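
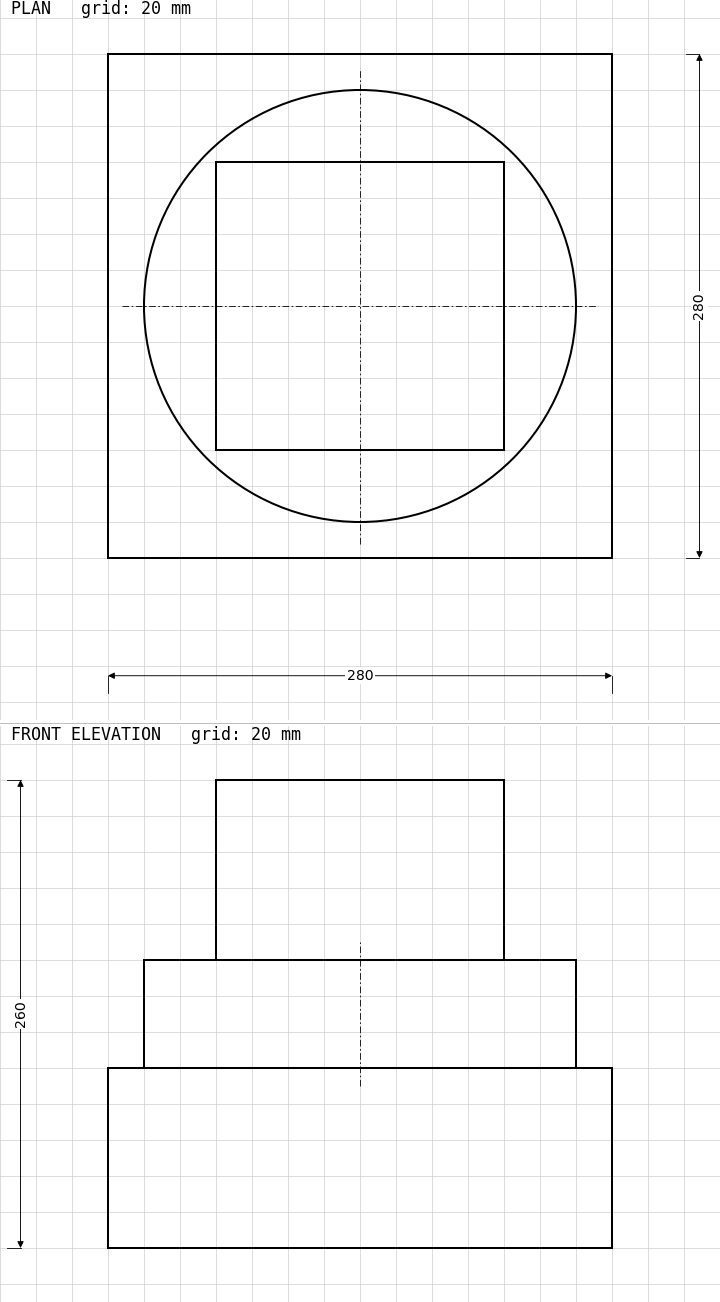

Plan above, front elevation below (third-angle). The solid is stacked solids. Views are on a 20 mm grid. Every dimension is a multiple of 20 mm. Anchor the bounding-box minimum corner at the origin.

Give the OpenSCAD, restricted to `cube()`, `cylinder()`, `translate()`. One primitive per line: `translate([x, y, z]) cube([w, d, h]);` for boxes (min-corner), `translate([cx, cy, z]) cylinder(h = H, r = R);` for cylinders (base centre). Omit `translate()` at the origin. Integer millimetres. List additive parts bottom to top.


cube([280, 280, 100]);
translate([140, 140, 100]) cylinder(h = 60, r = 120);
translate([60, 60, 160]) cube([160, 160, 100]);


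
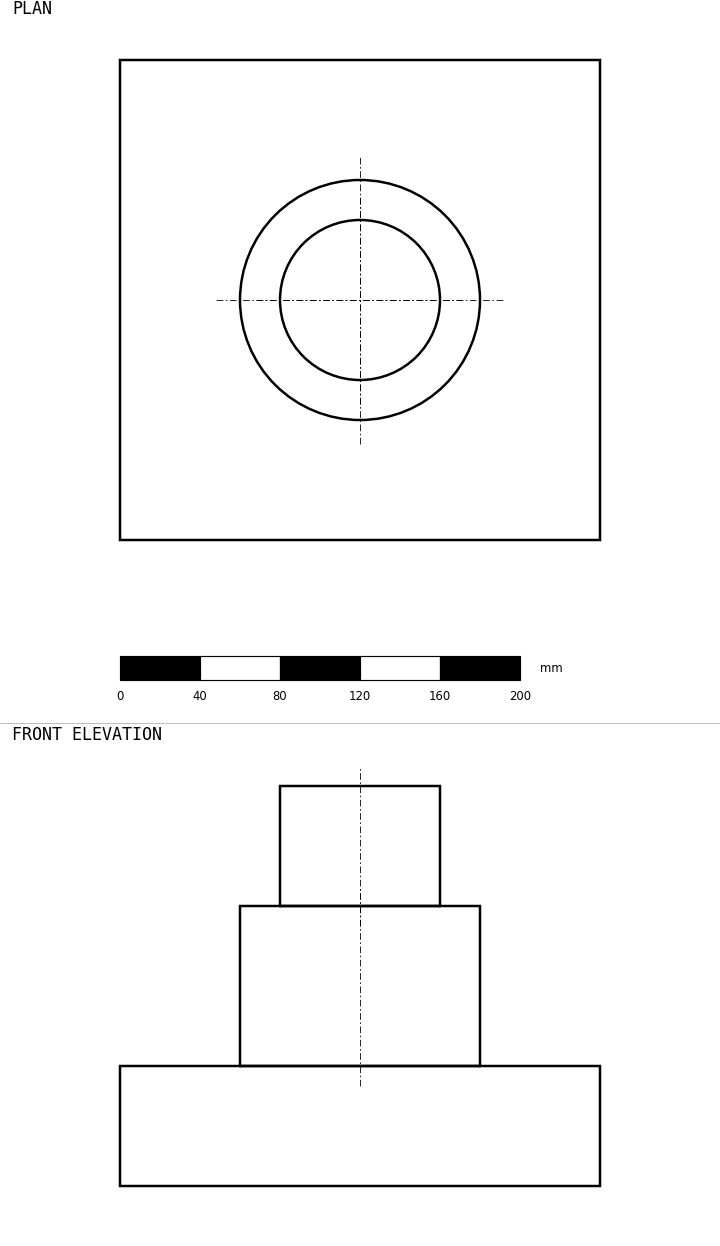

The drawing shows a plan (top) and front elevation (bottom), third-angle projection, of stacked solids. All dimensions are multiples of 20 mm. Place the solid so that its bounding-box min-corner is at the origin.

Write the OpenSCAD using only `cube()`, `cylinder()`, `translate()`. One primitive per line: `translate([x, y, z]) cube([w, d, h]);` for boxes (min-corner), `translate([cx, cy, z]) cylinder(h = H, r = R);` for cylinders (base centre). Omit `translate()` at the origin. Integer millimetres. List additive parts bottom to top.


cube([240, 240, 60]);
translate([120, 120, 60]) cylinder(h = 80, r = 60);
translate([120, 120, 140]) cylinder(h = 60, r = 40);


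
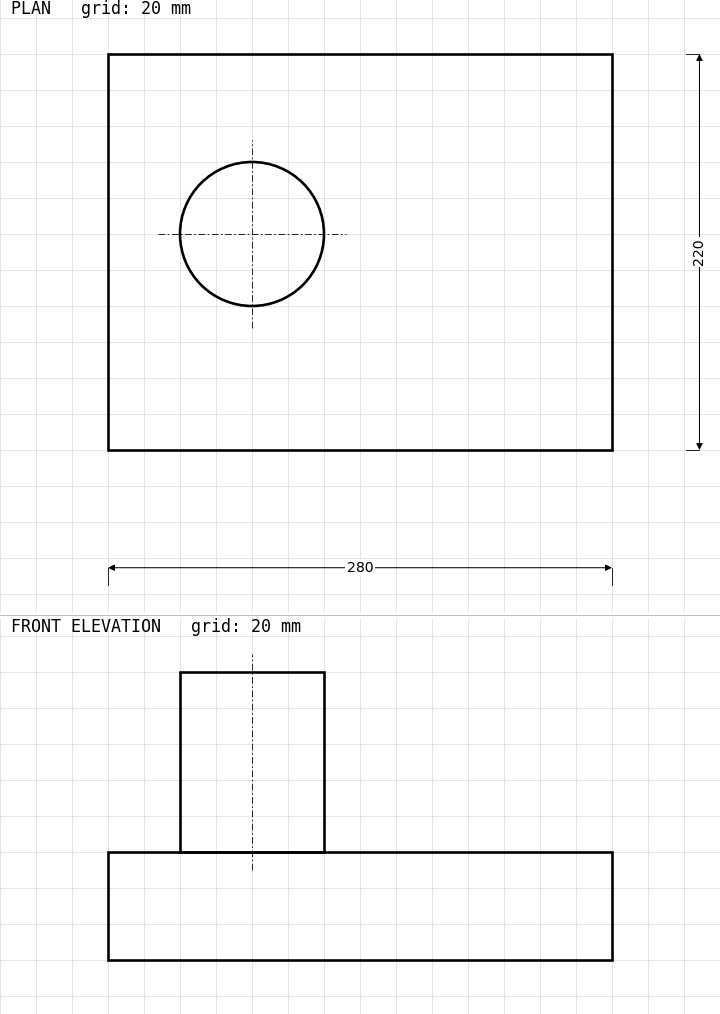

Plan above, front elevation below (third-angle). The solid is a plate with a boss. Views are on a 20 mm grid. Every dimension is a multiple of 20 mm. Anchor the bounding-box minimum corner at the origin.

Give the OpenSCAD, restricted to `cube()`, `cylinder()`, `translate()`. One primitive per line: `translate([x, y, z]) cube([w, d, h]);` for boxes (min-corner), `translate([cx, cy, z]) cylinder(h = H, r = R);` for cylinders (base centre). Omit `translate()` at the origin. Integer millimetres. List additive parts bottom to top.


cube([280, 220, 60]);
translate([80, 120, 60]) cylinder(h = 100, r = 40);


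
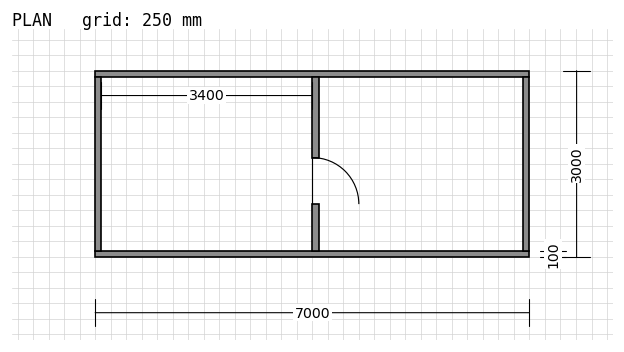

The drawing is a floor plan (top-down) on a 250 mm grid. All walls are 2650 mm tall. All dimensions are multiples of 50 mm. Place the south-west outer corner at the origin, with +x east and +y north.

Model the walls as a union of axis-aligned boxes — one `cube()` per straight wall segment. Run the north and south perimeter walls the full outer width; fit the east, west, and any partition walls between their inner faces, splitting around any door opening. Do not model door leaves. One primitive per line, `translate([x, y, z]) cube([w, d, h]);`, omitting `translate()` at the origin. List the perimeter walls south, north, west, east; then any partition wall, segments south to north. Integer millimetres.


cube([7000, 100, 2650]);
translate([0, 2900, 0]) cube([7000, 100, 2650]);
translate([0, 100, 0]) cube([100, 2800, 2650]);
translate([6900, 100, 0]) cube([100, 2800, 2650]);
translate([3500, 100, 0]) cube([100, 750, 2650]);
translate([3500, 1600, 0]) cube([100, 1300, 2650]);


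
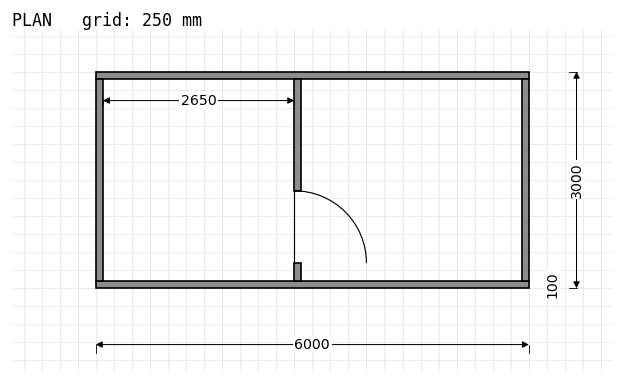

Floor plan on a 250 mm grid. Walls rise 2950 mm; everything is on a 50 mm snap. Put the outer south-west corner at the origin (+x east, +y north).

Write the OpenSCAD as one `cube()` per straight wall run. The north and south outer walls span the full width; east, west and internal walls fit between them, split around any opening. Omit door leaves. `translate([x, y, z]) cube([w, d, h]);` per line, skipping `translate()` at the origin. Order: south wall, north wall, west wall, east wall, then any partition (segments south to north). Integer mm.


cube([6000, 100, 2950]);
translate([0, 2900, 0]) cube([6000, 100, 2950]);
translate([0, 100, 0]) cube([100, 2800, 2950]);
translate([5900, 100, 0]) cube([100, 2800, 2950]);
translate([2750, 100, 0]) cube([100, 250, 2950]);
translate([2750, 1350, 0]) cube([100, 1550, 2950]);


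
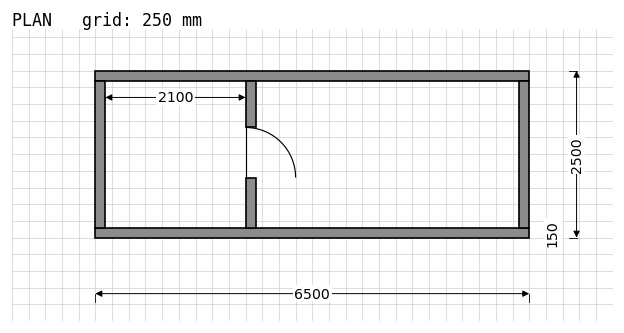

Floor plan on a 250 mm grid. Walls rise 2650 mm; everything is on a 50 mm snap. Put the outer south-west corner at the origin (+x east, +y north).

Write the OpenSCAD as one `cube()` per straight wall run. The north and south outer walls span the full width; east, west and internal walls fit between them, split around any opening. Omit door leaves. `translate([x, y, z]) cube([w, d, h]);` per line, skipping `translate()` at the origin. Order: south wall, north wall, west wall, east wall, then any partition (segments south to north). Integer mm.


cube([6500, 150, 2650]);
translate([0, 2350, 0]) cube([6500, 150, 2650]);
translate([0, 150, 0]) cube([150, 2200, 2650]);
translate([6350, 150, 0]) cube([150, 2200, 2650]);
translate([2250, 150, 0]) cube([150, 750, 2650]);
translate([2250, 1650, 0]) cube([150, 700, 2650]);


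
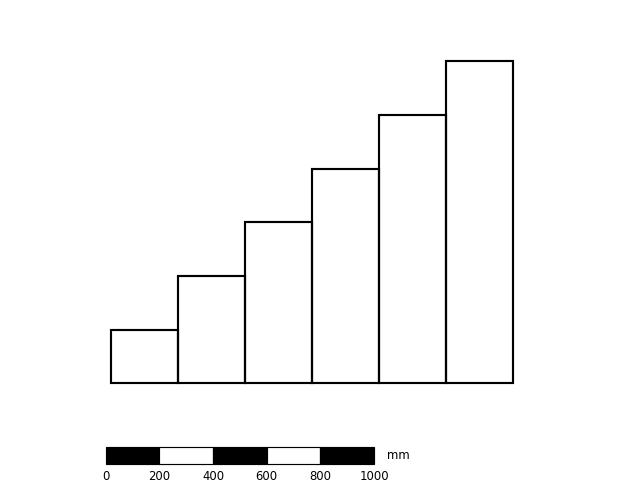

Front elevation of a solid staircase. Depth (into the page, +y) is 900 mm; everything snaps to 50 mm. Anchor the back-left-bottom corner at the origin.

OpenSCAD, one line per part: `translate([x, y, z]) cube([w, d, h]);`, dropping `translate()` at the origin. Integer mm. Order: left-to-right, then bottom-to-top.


cube([250, 900, 200]);
translate([250, 0, 0]) cube([250, 900, 400]);
translate([500, 0, 0]) cube([250, 900, 600]);
translate([750, 0, 0]) cube([250, 900, 800]);
translate([1000, 0, 0]) cube([250, 900, 1000]);
translate([1250, 0, 0]) cube([250, 900, 1200]);


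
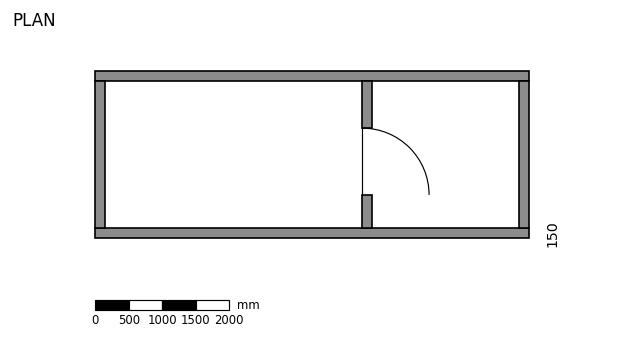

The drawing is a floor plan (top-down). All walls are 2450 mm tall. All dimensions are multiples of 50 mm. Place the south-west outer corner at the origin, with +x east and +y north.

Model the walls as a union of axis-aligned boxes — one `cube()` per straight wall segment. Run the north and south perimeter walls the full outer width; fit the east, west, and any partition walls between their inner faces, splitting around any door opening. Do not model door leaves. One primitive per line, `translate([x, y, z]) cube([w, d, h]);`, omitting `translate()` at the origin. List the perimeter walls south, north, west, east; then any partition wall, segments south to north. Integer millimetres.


cube([6500, 150, 2450]);
translate([0, 2350, 0]) cube([6500, 150, 2450]);
translate([0, 150, 0]) cube([150, 2200, 2450]);
translate([6350, 150, 0]) cube([150, 2200, 2450]);
translate([4000, 150, 0]) cube([150, 500, 2450]);
translate([4000, 1650, 0]) cube([150, 700, 2450]);


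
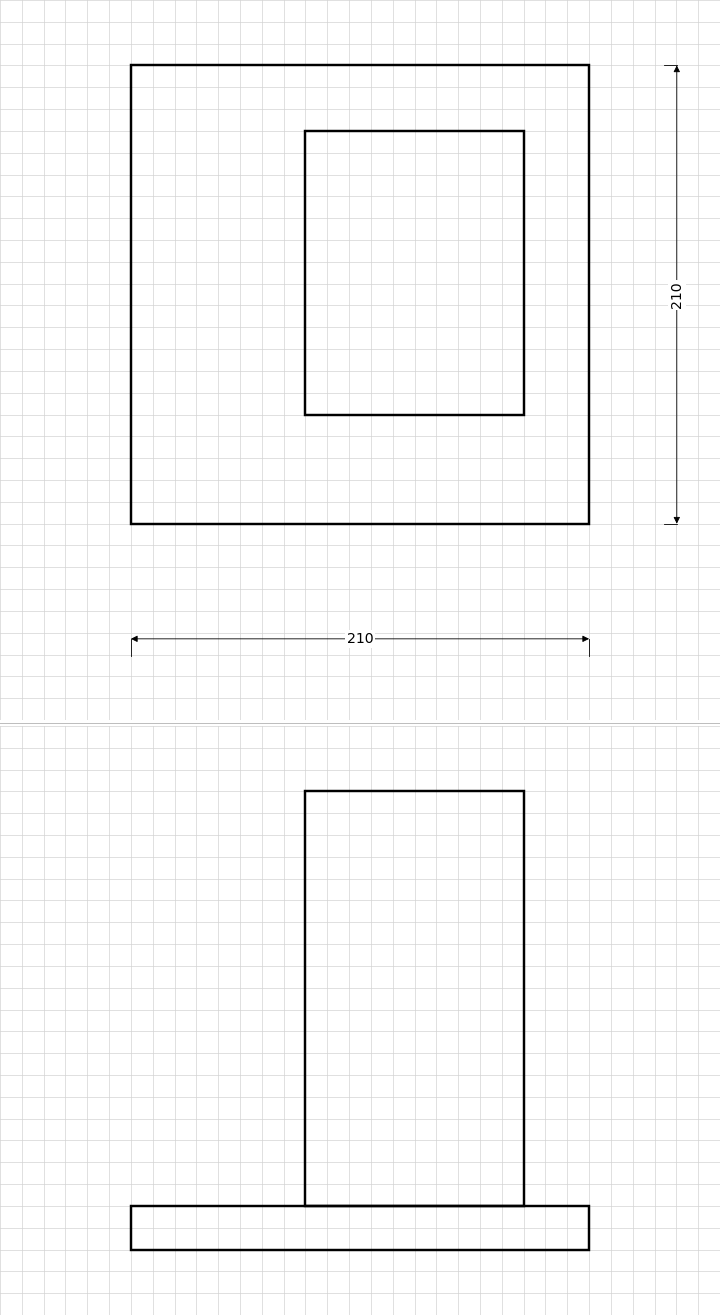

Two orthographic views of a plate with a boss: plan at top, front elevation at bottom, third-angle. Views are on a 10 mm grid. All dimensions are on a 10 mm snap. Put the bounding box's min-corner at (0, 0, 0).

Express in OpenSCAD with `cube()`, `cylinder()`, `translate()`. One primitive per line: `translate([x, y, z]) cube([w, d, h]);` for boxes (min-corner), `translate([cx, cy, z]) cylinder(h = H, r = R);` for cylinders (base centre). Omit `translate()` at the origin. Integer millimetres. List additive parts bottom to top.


cube([210, 210, 20]);
translate([80, 50, 20]) cube([100, 130, 190]);


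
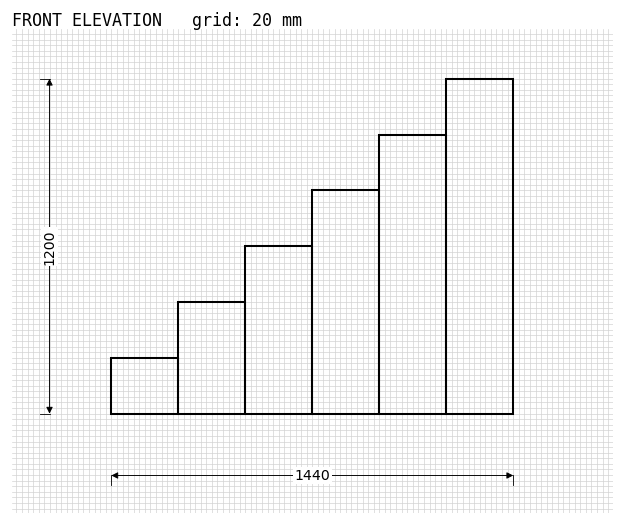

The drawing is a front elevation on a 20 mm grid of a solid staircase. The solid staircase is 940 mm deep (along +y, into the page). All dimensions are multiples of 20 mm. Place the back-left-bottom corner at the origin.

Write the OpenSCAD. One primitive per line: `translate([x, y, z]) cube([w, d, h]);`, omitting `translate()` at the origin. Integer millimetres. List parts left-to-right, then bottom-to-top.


cube([240, 940, 200]);
translate([240, 0, 0]) cube([240, 940, 400]);
translate([480, 0, 0]) cube([240, 940, 600]);
translate([720, 0, 0]) cube([240, 940, 800]);
translate([960, 0, 0]) cube([240, 940, 1000]);
translate([1200, 0, 0]) cube([240, 940, 1200]);


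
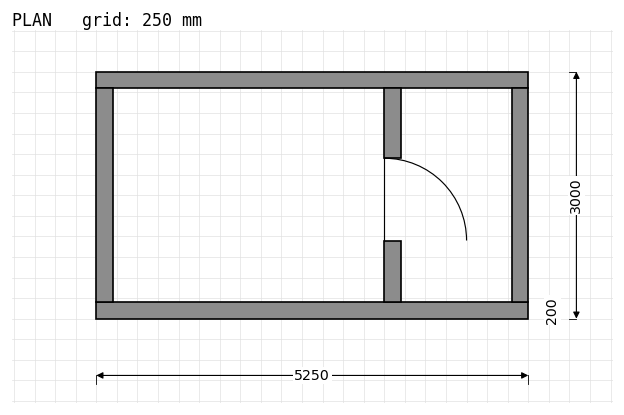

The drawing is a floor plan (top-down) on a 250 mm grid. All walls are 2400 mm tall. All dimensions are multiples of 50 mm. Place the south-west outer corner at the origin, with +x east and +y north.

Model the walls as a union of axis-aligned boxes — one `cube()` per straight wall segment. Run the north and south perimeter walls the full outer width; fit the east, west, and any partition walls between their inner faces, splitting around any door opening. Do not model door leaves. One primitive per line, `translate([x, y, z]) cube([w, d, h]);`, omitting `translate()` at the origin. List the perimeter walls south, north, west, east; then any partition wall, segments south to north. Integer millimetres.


cube([5250, 200, 2400]);
translate([0, 2800, 0]) cube([5250, 200, 2400]);
translate([0, 200, 0]) cube([200, 2600, 2400]);
translate([5050, 200, 0]) cube([200, 2600, 2400]);
translate([3500, 200, 0]) cube([200, 750, 2400]);
translate([3500, 1950, 0]) cube([200, 850, 2400]);


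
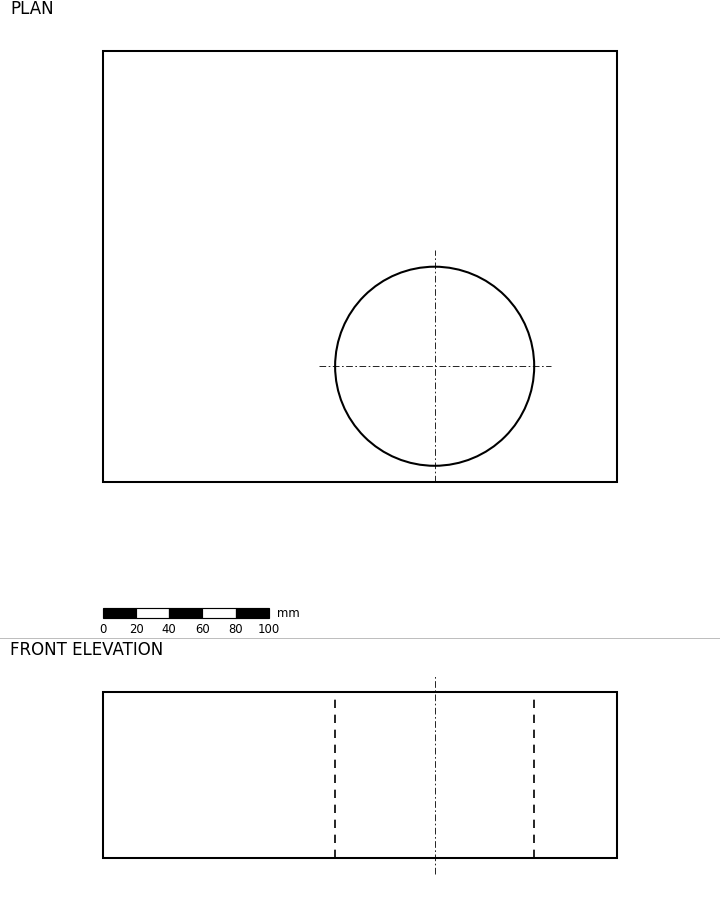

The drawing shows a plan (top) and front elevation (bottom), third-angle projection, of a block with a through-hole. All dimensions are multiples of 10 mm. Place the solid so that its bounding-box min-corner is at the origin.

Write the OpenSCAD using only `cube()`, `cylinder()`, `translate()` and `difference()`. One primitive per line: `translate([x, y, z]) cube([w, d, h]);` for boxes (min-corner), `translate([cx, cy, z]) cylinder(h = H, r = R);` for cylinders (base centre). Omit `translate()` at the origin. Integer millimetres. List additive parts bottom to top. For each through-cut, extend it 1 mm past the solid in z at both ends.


difference() {
  cube([310, 260, 100]);
  translate([200, 70, -1]) cylinder(h = 102, r = 60);
}


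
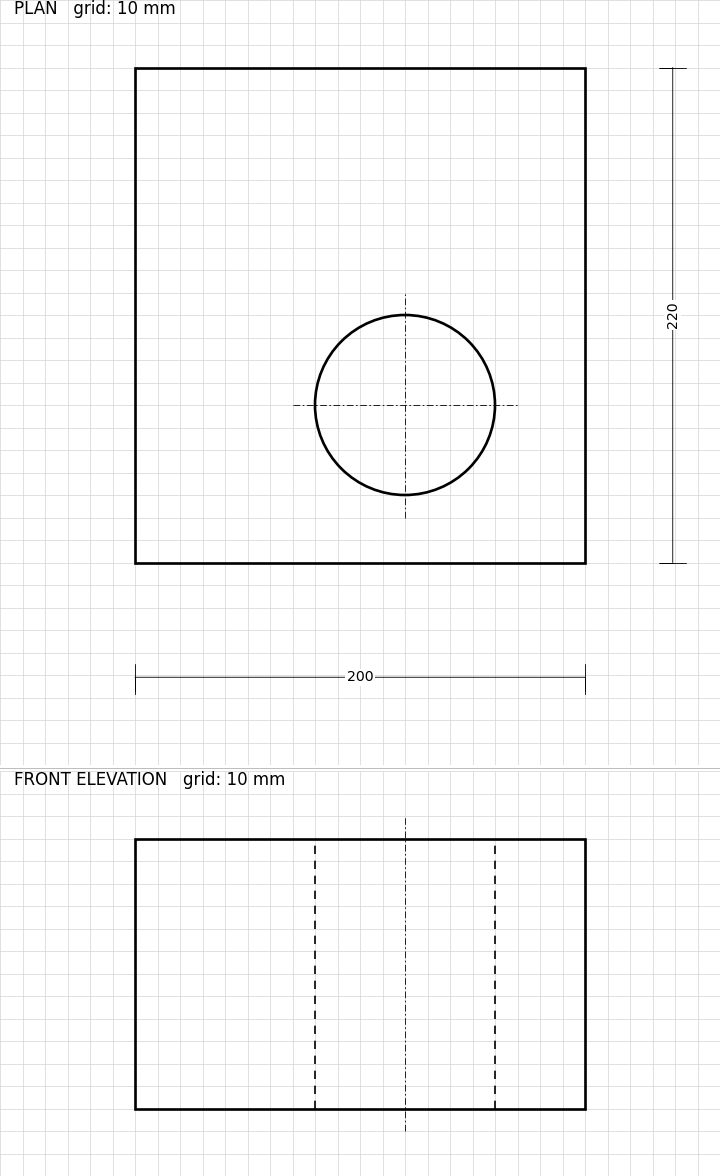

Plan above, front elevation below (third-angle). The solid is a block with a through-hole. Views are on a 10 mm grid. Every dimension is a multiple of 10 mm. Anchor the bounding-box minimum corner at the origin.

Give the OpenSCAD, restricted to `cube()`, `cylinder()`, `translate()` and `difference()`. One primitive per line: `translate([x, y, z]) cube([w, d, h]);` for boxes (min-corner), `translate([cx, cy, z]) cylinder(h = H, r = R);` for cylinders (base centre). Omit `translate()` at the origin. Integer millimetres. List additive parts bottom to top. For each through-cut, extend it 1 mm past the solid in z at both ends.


difference() {
  cube([200, 220, 120]);
  translate([120, 70, -1]) cylinder(h = 122, r = 40);
}


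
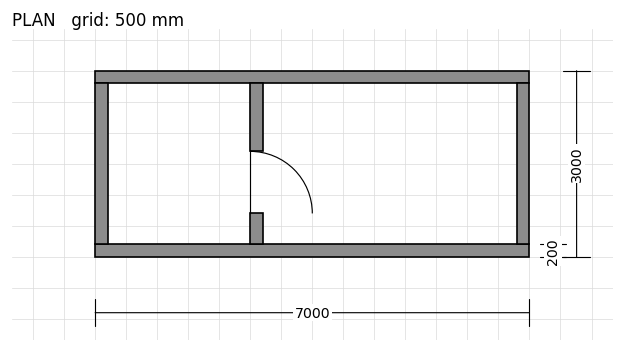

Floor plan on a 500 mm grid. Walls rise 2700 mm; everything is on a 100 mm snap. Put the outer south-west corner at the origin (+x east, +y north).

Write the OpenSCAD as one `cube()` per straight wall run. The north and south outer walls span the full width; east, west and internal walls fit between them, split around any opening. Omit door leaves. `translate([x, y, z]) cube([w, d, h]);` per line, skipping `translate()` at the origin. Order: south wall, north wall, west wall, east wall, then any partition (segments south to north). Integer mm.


cube([7000, 200, 2700]);
translate([0, 2800, 0]) cube([7000, 200, 2700]);
translate([0, 200, 0]) cube([200, 2600, 2700]);
translate([6800, 200, 0]) cube([200, 2600, 2700]);
translate([2500, 200, 0]) cube([200, 500, 2700]);
translate([2500, 1700, 0]) cube([200, 1100, 2700]);


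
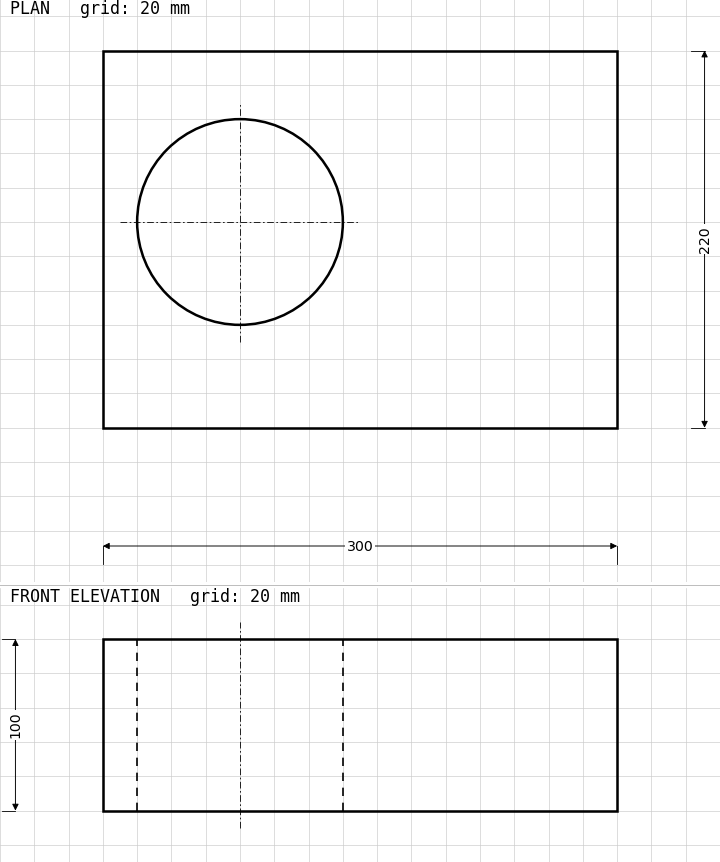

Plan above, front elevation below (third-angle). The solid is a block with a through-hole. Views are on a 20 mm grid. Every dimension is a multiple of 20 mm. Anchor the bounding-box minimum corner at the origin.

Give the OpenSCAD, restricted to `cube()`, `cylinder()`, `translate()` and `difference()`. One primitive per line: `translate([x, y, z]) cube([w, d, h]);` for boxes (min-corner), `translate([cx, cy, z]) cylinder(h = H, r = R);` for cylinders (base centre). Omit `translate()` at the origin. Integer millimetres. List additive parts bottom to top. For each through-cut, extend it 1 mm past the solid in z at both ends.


difference() {
  cube([300, 220, 100]);
  translate([80, 120, -1]) cylinder(h = 102, r = 60);
}


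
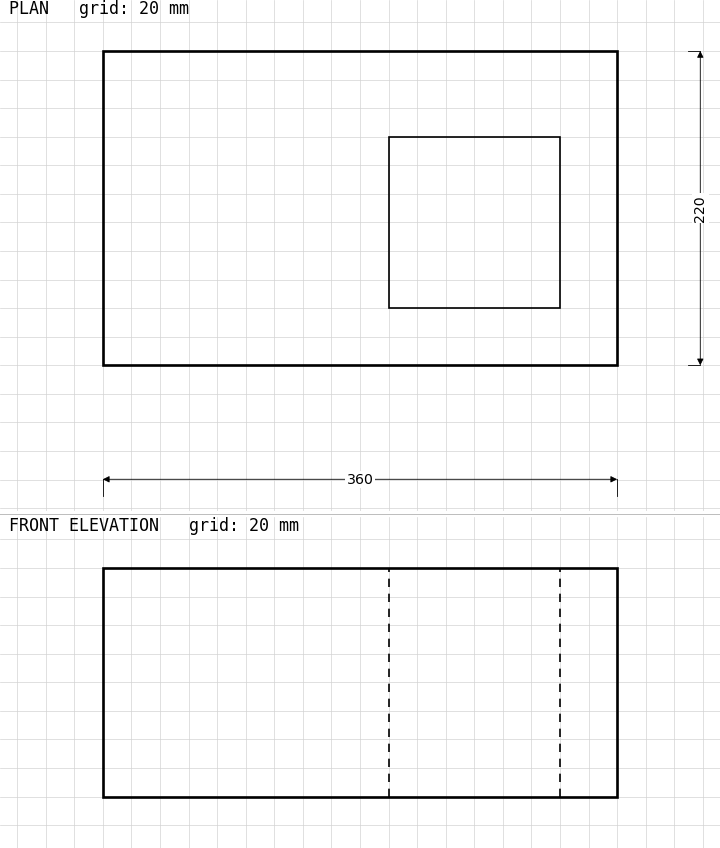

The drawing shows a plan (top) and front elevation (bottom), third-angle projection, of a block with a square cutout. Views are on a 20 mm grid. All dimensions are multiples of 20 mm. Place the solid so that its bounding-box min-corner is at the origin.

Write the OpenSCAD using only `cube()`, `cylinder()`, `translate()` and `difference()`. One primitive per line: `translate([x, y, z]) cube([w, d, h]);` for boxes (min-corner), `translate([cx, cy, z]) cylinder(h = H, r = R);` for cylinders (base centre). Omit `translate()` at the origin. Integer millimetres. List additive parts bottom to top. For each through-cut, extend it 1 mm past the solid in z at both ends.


difference() {
  cube([360, 220, 160]);
  translate([200, 40, -1]) cube([120, 120, 162]);
}


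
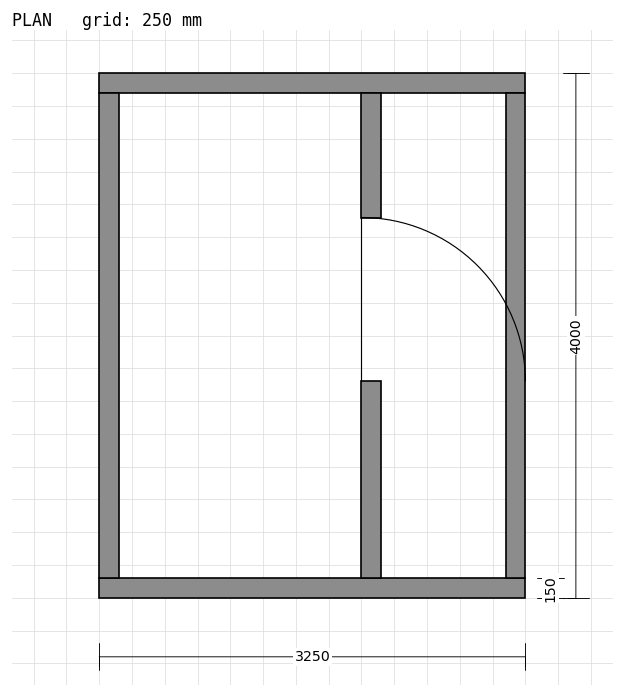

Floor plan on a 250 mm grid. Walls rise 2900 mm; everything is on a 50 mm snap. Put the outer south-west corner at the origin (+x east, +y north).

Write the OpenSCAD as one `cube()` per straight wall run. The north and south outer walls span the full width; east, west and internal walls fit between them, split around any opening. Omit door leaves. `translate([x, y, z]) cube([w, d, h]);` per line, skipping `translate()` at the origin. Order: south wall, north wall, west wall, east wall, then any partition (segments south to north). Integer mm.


cube([3250, 150, 2900]);
translate([0, 3850, 0]) cube([3250, 150, 2900]);
translate([0, 150, 0]) cube([150, 3700, 2900]);
translate([3100, 150, 0]) cube([150, 3700, 2900]);
translate([2000, 150, 0]) cube([150, 1500, 2900]);
translate([2000, 2900, 0]) cube([150, 950, 2900]);


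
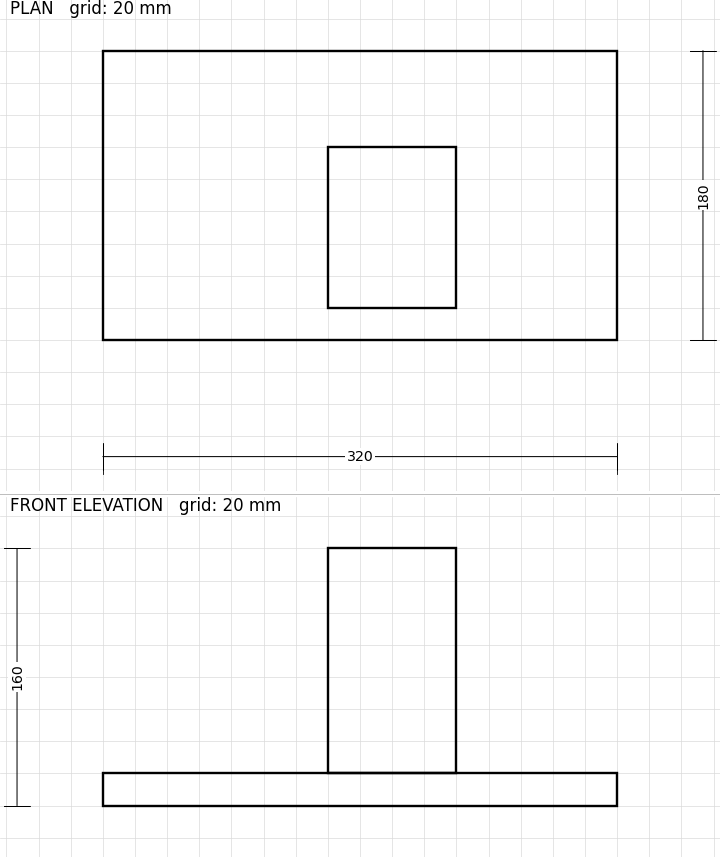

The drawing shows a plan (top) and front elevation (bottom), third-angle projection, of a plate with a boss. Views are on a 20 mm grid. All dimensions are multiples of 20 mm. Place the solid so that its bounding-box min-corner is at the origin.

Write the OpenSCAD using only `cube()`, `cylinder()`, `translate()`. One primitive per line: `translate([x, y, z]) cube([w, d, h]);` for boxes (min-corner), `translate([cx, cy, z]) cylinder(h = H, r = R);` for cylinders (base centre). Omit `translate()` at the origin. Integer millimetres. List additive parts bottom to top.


cube([320, 180, 20]);
translate([140, 20, 20]) cube([80, 100, 140]);


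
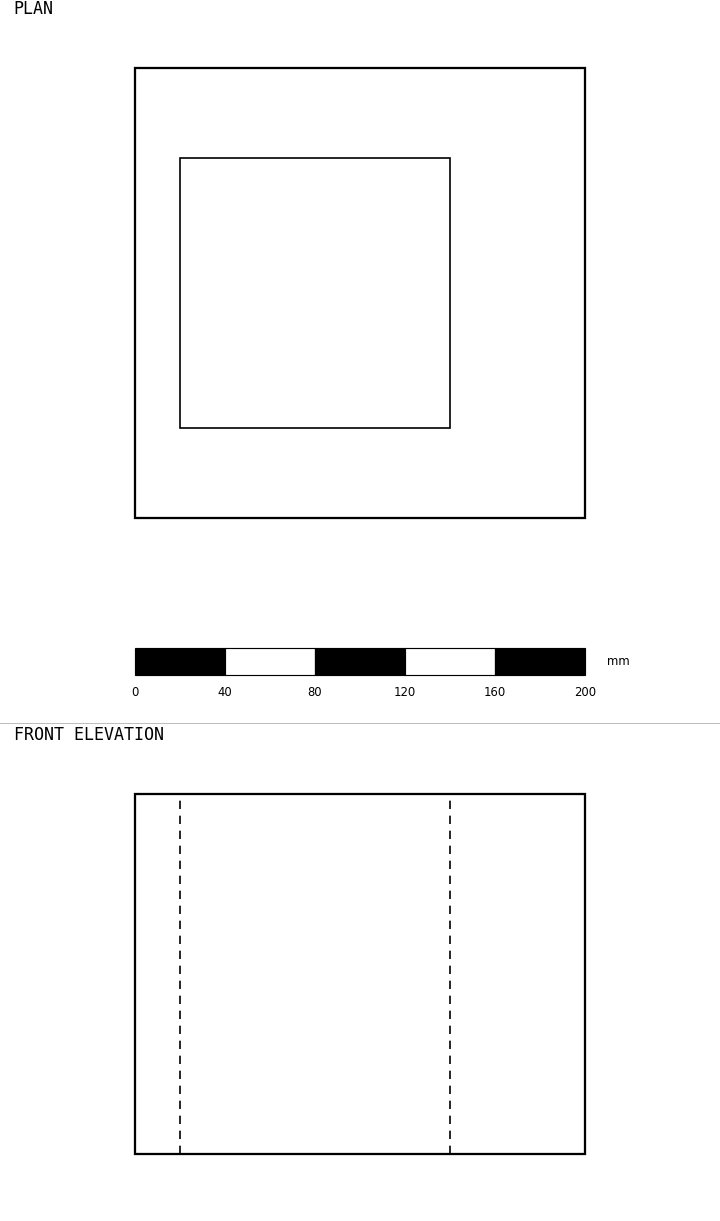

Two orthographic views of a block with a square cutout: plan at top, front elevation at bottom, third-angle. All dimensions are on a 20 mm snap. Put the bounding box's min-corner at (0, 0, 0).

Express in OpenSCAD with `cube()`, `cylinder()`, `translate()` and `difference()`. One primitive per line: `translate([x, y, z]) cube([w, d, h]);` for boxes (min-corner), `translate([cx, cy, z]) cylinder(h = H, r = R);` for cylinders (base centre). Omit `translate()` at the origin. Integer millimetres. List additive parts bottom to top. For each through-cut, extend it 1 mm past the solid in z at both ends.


difference() {
  cube([200, 200, 160]);
  translate([20, 40, -1]) cube([120, 120, 162]);
}


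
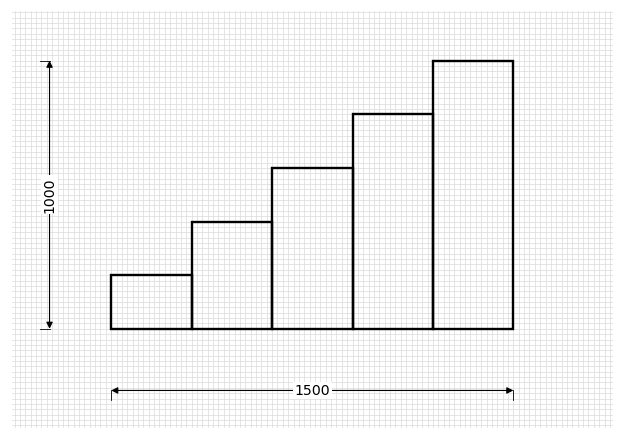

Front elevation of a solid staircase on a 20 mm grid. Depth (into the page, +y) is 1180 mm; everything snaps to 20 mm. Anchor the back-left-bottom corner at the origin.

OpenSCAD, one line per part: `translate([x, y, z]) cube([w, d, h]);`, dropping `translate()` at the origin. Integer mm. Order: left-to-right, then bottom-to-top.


cube([300, 1180, 200]);
translate([300, 0, 0]) cube([300, 1180, 400]);
translate([600, 0, 0]) cube([300, 1180, 600]);
translate([900, 0, 0]) cube([300, 1180, 800]);
translate([1200, 0, 0]) cube([300, 1180, 1000]);


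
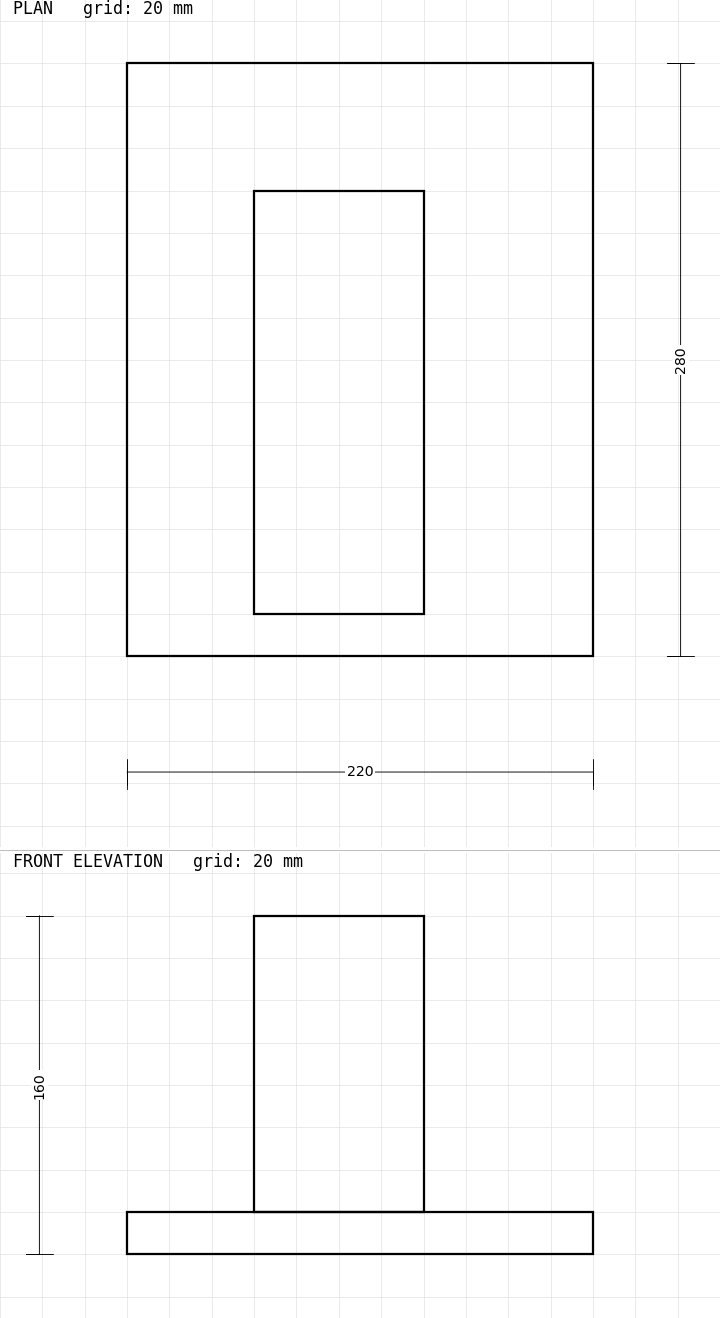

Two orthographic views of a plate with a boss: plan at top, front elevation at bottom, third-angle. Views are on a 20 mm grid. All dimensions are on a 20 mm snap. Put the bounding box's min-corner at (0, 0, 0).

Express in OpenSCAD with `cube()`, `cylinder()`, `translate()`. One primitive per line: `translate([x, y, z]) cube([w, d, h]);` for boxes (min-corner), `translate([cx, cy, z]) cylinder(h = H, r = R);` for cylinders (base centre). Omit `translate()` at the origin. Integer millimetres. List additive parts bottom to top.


cube([220, 280, 20]);
translate([60, 20, 20]) cube([80, 200, 140]);


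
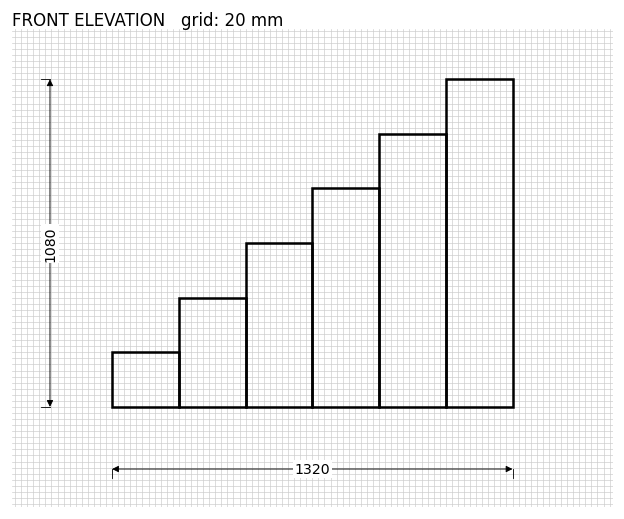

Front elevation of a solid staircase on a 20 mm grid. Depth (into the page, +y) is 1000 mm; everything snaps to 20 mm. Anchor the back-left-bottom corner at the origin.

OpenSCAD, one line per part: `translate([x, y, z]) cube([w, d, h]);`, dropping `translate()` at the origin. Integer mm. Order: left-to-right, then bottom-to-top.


cube([220, 1000, 180]);
translate([220, 0, 0]) cube([220, 1000, 360]);
translate([440, 0, 0]) cube([220, 1000, 540]);
translate([660, 0, 0]) cube([220, 1000, 720]);
translate([880, 0, 0]) cube([220, 1000, 900]);
translate([1100, 0, 0]) cube([220, 1000, 1080]);


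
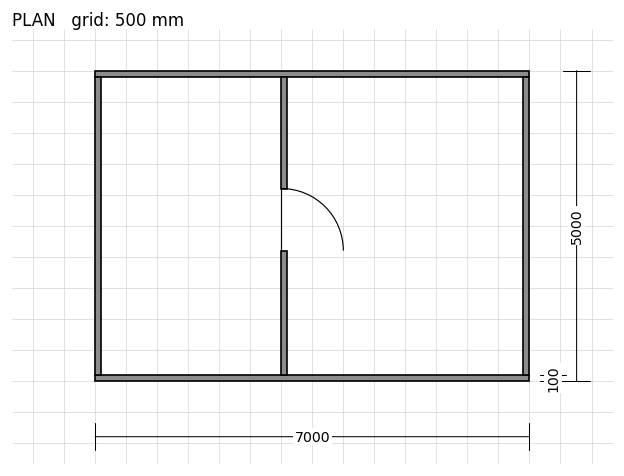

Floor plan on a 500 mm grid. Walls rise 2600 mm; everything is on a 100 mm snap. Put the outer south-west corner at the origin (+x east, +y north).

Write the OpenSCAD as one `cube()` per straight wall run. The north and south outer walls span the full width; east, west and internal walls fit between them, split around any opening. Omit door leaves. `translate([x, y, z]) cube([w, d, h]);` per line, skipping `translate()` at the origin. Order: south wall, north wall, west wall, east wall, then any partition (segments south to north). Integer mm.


cube([7000, 100, 2600]);
translate([0, 4900, 0]) cube([7000, 100, 2600]);
translate([0, 100, 0]) cube([100, 4800, 2600]);
translate([6900, 100, 0]) cube([100, 4800, 2600]);
translate([3000, 100, 0]) cube([100, 2000, 2600]);
translate([3000, 3100, 0]) cube([100, 1800, 2600]);


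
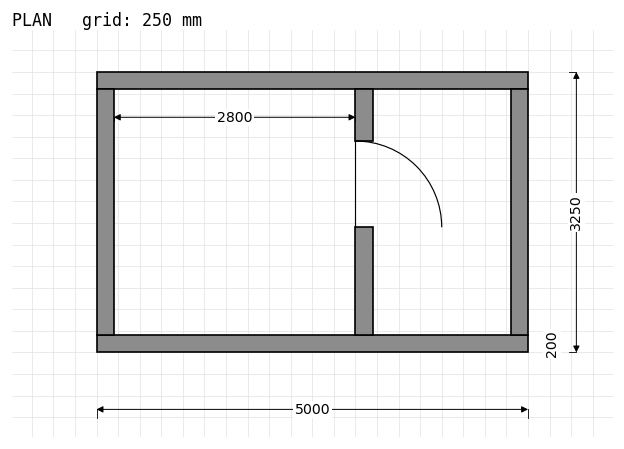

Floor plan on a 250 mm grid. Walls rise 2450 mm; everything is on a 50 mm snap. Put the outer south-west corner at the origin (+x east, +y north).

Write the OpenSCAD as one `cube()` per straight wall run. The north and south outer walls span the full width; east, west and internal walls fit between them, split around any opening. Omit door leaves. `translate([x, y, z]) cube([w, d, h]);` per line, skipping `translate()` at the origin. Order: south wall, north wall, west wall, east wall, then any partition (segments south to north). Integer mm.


cube([5000, 200, 2450]);
translate([0, 3050, 0]) cube([5000, 200, 2450]);
translate([0, 200, 0]) cube([200, 2850, 2450]);
translate([4800, 200, 0]) cube([200, 2850, 2450]);
translate([3000, 200, 0]) cube([200, 1250, 2450]);
translate([3000, 2450, 0]) cube([200, 600, 2450]);


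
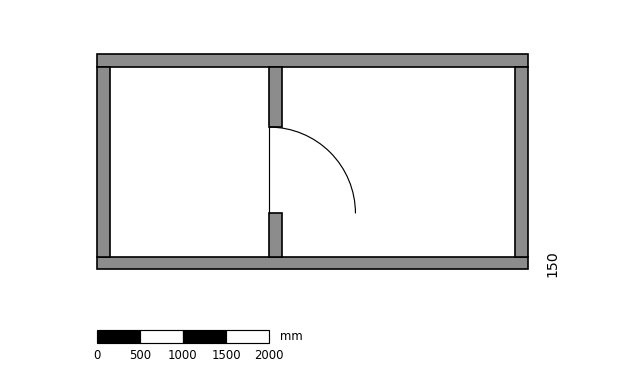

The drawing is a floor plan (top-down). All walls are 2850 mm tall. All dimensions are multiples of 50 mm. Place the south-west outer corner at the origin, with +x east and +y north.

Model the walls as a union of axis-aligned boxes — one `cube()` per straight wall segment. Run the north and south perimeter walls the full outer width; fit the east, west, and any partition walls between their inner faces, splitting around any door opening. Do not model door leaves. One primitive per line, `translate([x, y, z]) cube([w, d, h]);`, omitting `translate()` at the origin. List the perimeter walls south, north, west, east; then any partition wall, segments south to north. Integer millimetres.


cube([5000, 150, 2850]);
translate([0, 2350, 0]) cube([5000, 150, 2850]);
translate([0, 150, 0]) cube([150, 2200, 2850]);
translate([4850, 150, 0]) cube([150, 2200, 2850]);
translate([2000, 150, 0]) cube([150, 500, 2850]);
translate([2000, 1650, 0]) cube([150, 700, 2850]);


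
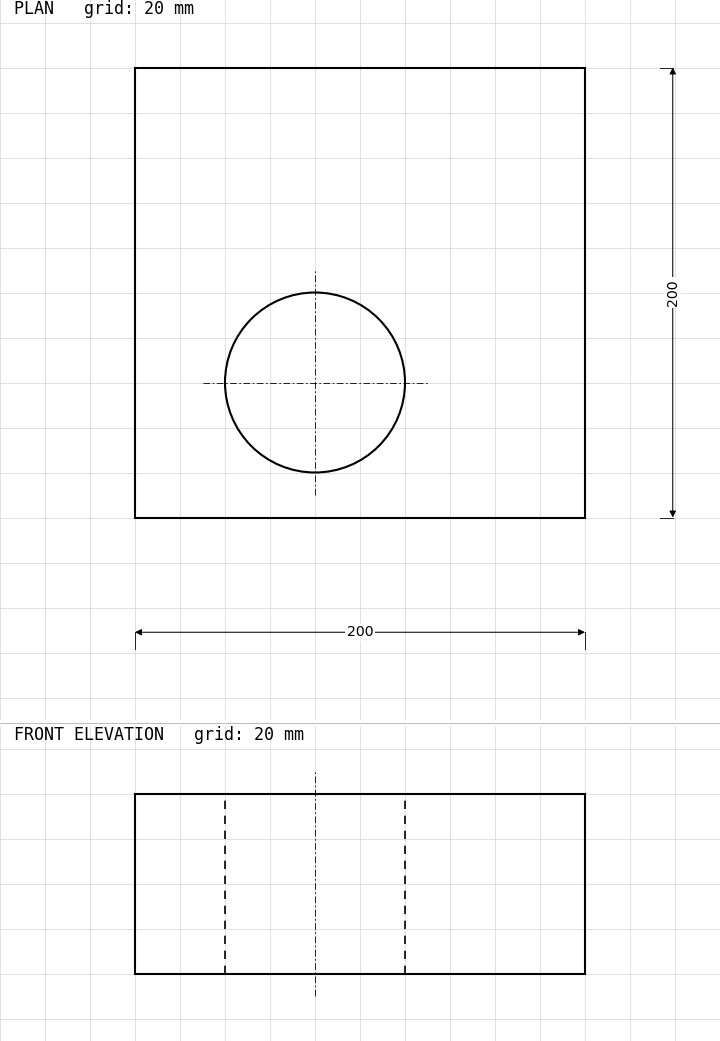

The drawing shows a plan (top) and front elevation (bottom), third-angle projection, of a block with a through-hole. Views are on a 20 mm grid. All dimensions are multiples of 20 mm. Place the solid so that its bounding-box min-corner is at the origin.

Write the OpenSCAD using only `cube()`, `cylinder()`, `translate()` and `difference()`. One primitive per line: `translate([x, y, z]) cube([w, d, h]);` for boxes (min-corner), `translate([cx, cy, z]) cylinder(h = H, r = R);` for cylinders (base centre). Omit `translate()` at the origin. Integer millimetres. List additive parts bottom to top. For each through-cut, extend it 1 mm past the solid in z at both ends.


difference() {
  cube([200, 200, 80]);
  translate([80, 60, -1]) cylinder(h = 82, r = 40);
}


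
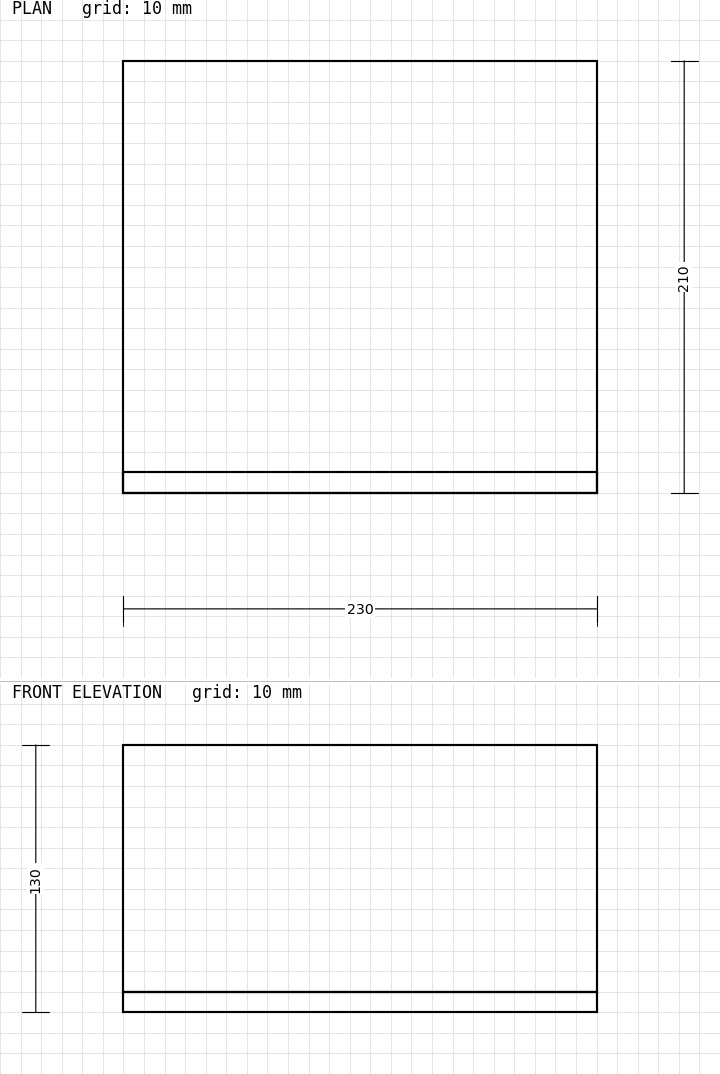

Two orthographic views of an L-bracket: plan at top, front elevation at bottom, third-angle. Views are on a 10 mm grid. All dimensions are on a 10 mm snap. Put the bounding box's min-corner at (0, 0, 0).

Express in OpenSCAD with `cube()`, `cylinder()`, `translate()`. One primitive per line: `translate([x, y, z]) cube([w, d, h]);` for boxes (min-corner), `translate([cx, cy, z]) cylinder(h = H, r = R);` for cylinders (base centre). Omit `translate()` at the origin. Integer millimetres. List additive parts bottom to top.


cube([230, 210, 10]);
translate([0, 0, 10]) cube([230, 10, 120]);


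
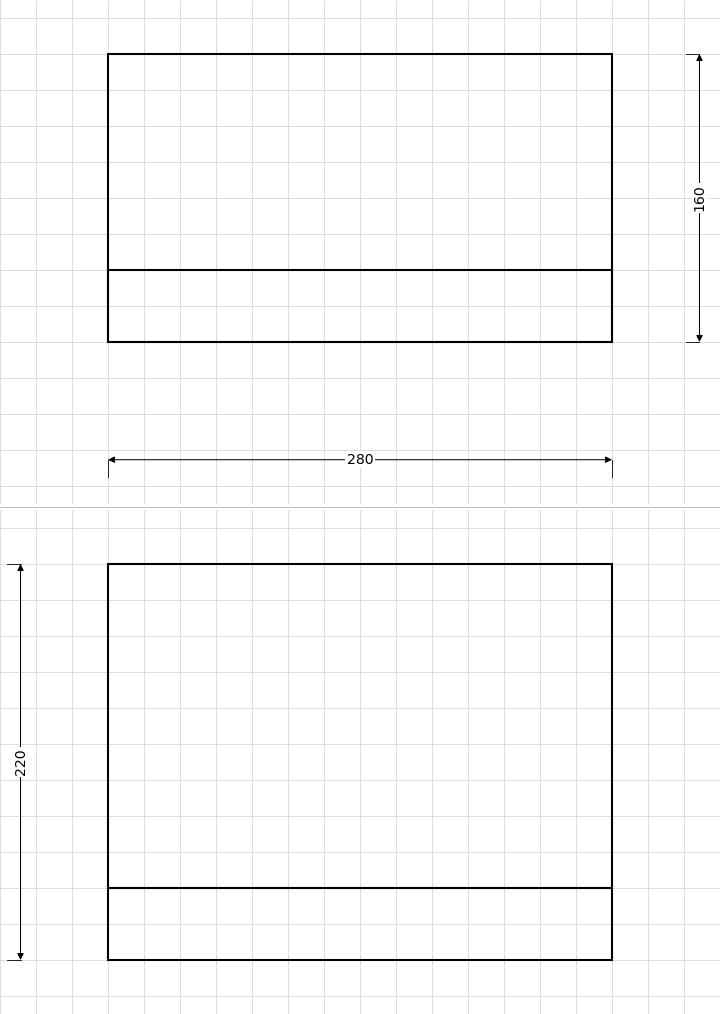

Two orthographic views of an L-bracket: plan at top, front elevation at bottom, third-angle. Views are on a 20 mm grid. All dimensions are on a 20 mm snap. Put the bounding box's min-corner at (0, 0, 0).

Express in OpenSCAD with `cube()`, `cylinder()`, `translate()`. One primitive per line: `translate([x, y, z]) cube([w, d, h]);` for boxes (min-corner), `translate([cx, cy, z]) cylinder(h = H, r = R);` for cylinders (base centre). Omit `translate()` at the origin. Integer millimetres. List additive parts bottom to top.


cube([280, 160, 40]);
translate([0, 0, 40]) cube([280, 40, 180]);


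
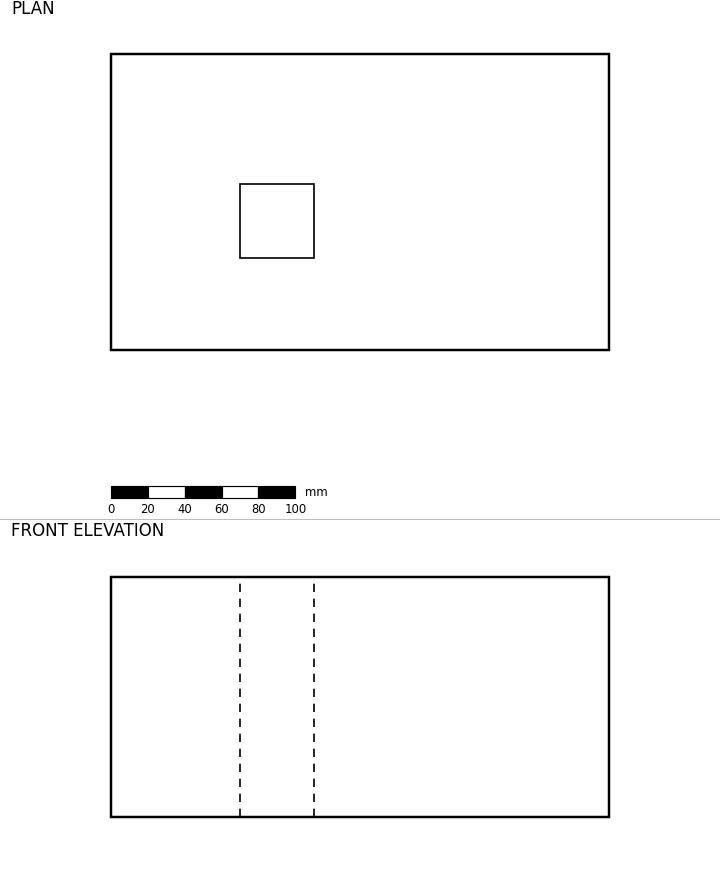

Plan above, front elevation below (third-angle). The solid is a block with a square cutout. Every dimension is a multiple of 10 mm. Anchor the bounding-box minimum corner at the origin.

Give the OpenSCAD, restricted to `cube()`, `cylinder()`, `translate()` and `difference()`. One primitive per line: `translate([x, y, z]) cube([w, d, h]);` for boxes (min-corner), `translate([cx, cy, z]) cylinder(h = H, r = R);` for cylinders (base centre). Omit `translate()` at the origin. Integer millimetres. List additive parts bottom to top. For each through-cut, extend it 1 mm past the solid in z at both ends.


difference() {
  cube([270, 160, 130]);
  translate([70, 50, -1]) cube([40, 40, 132]);
}


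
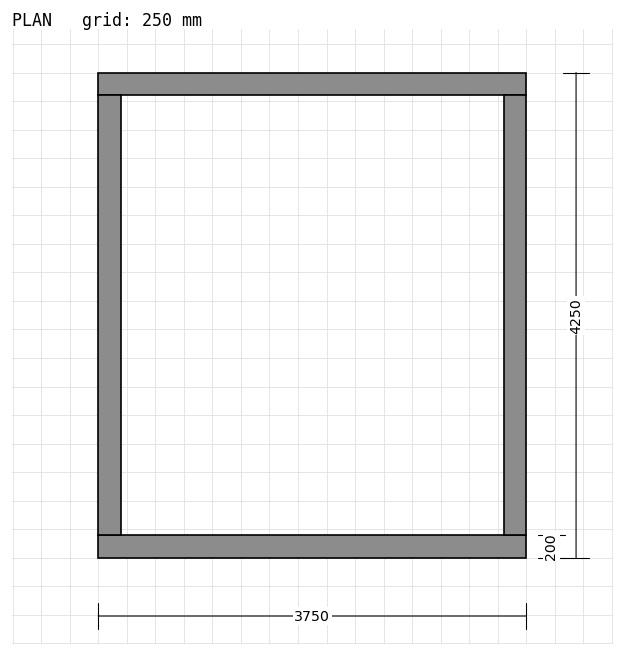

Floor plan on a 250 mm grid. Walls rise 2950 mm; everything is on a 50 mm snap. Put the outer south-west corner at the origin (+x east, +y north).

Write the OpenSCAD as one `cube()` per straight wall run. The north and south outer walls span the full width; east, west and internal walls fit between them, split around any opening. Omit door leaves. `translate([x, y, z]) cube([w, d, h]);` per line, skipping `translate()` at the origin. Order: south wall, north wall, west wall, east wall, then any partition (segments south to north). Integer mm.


cube([3750, 200, 2950]);
translate([0, 4050, 0]) cube([3750, 200, 2950]);
translate([0, 200, 0]) cube([200, 3850, 2950]);
translate([3550, 200, 0]) cube([200, 3850, 2950]);


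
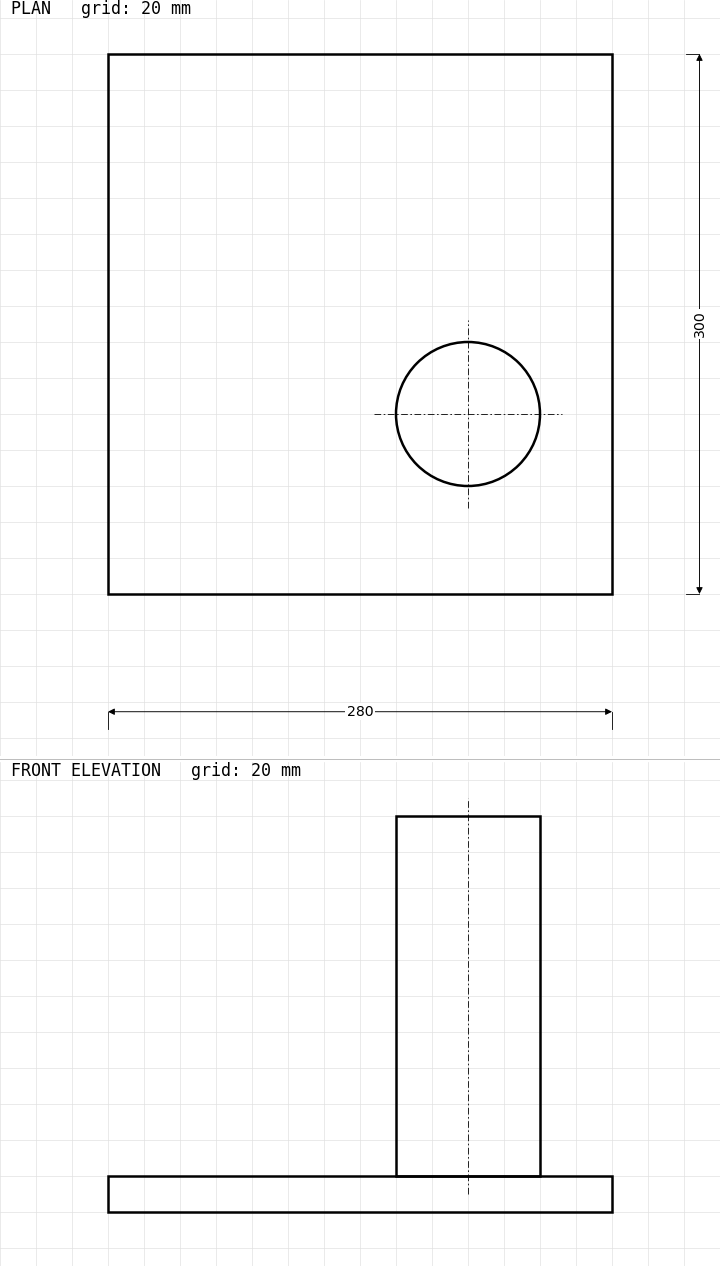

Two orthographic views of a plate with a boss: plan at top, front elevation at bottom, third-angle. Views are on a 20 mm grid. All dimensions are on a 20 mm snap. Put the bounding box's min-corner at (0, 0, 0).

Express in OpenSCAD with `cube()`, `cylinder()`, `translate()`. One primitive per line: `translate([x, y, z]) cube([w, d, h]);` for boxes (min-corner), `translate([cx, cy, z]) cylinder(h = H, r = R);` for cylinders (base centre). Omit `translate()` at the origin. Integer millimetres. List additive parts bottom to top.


cube([280, 300, 20]);
translate([200, 100, 20]) cylinder(h = 200, r = 40);


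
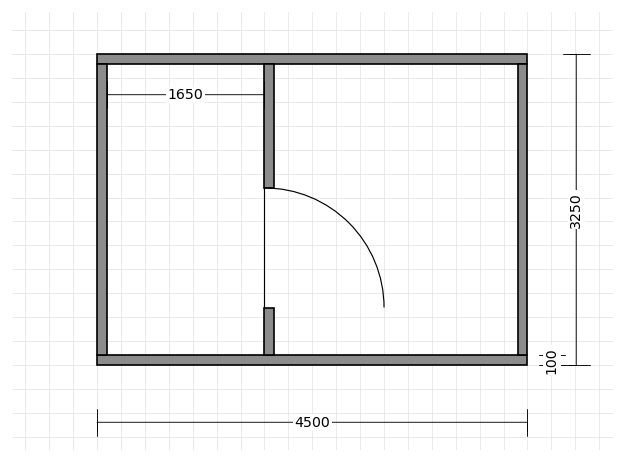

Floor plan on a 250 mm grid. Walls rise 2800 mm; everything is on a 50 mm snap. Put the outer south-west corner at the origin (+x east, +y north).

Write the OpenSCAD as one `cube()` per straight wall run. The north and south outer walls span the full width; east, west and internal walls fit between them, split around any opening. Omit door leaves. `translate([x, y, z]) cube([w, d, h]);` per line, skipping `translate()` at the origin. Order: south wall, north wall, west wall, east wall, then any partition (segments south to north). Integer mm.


cube([4500, 100, 2800]);
translate([0, 3150, 0]) cube([4500, 100, 2800]);
translate([0, 100, 0]) cube([100, 3050, 2800]);
translate([4400, 100, 0]) cube([100, 3050, 2800]);
translate([1750, 100, 0]) cube([100, 500, 2800]);
translate([1750, 1850, 0]) cube([100, 1300, 2800]);


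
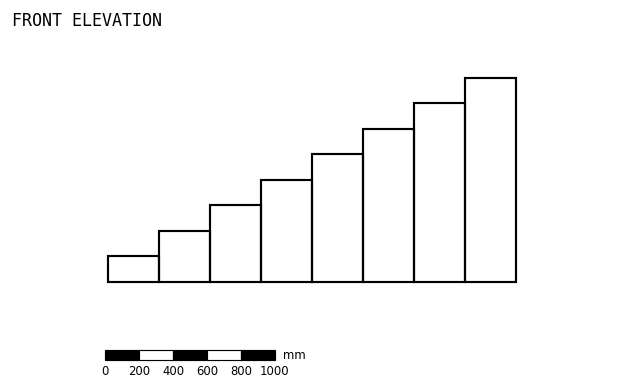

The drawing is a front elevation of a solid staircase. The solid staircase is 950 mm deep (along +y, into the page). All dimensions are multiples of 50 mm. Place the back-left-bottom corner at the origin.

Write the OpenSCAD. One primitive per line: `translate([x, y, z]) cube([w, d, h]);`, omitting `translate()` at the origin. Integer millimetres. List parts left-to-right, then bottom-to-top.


cube([300, 950, 150]);
translate([300, 0, 0]) cube([300, 950, 300]);
translate([600, 0, 0]) cube([300, 950, 450]);
translate([900, 0, 0]) cube([300, 950, 600]);
translate([1200, 0, 0]) cube([300, 950, 750]);
translate([1500, 0, 0]) cube([300, 950, 900]);
translate([1800, 0, 0]) cube([300, 950, 1050]);
translate([2100, 0, 0]) cube([300, 950, 1200]);


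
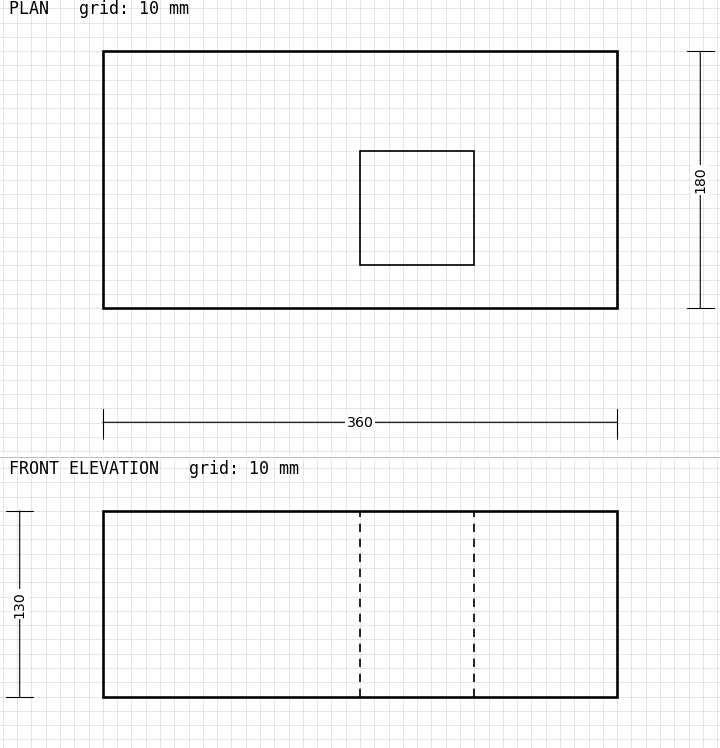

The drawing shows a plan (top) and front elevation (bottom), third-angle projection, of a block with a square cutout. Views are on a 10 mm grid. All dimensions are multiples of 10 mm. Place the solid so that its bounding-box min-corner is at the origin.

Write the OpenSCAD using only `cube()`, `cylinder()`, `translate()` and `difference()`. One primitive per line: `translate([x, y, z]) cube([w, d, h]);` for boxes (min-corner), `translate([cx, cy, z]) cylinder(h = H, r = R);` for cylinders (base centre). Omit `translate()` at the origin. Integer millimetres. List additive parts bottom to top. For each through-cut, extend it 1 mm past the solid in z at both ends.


difference() {
  cube([360, 180, 130]);
  translate([180, 30, -1]) cube([80, 80, 132]);
}


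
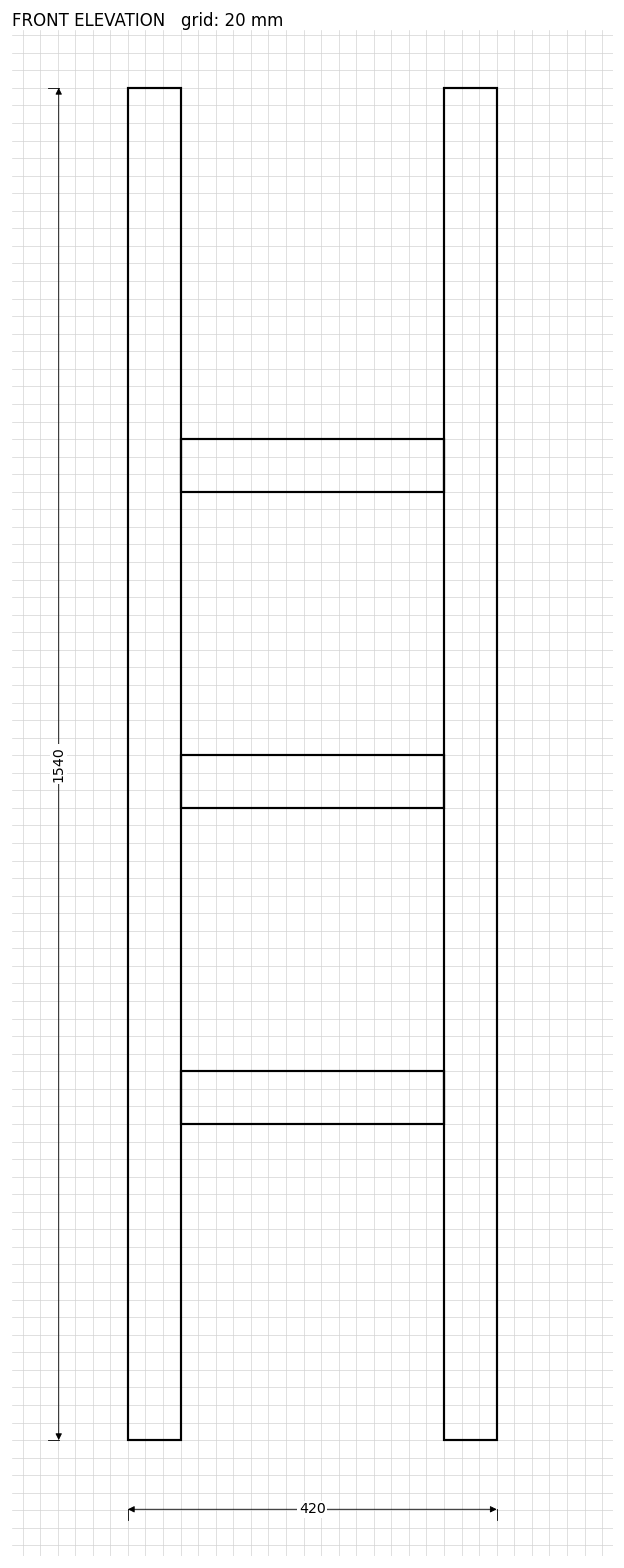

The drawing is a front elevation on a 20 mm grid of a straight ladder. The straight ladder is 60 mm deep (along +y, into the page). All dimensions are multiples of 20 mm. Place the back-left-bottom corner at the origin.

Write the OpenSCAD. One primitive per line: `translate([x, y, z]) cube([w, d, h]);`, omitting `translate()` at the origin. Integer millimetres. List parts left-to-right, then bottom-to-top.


cube([60, 60, 1540]);
translate([60, 0, 360]) cube([300, 60, 60]);
translate([60, 0, 720]) cube([300, 60, 60]);
translate([60, 0, 1080]) cube([300, 60, 60]);
translate([360, 0, 0]) cube([60, 60, 1540]);


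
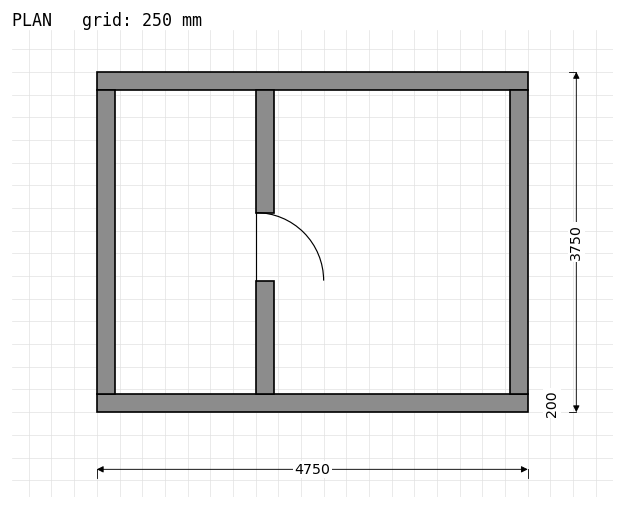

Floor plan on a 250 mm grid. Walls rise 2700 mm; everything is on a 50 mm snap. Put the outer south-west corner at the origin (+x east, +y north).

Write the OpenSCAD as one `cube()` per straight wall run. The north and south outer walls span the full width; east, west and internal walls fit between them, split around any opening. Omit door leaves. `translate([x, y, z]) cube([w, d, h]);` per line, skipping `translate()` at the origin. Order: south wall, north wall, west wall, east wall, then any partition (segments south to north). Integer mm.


cube([4750, 200, 2700]);
translate([0, 3550, 0]) cube([4750, 200, 2700]);
translate([0, 200, 0]) cube([200, 3350, 2700]);
translate([4550, 200, 0]) cube([200, 3350, 2700]);
translate([1750, 200, 0]) cube([200, 1250, 2700]);
translate([1750, 2200, 0]) cube([200, 1350, 2700]);


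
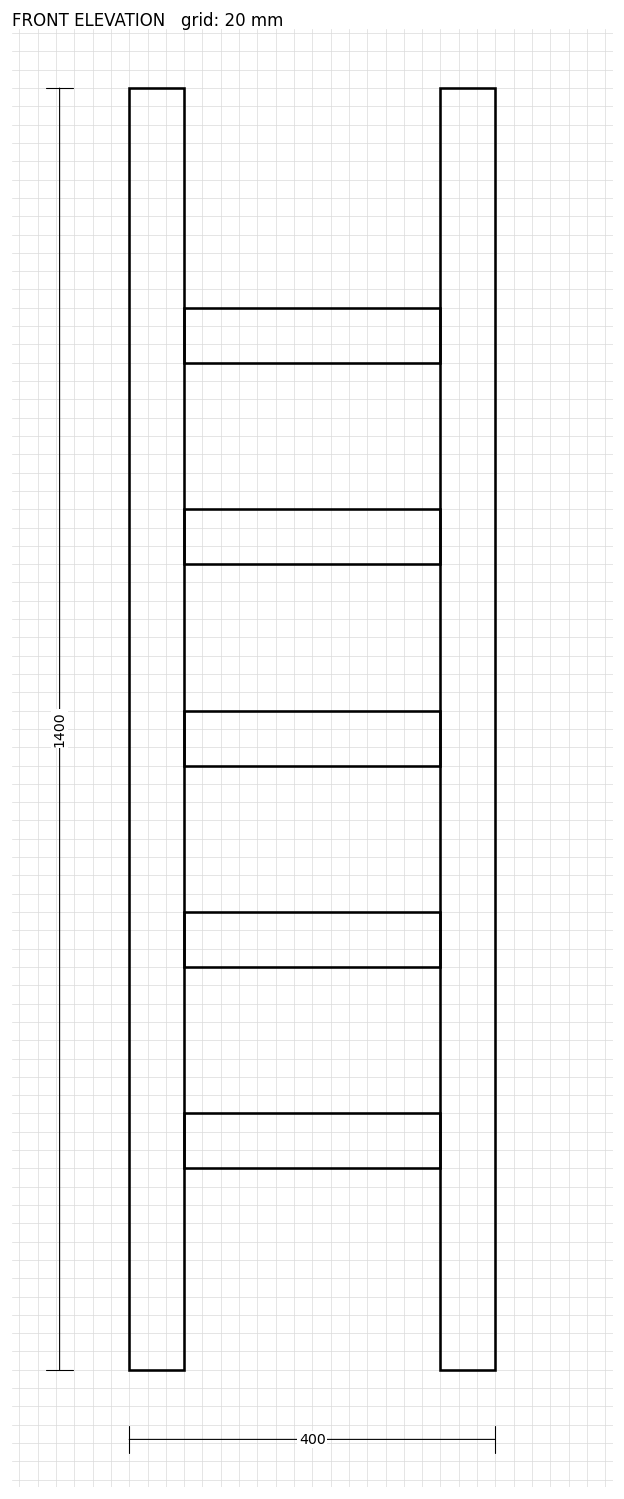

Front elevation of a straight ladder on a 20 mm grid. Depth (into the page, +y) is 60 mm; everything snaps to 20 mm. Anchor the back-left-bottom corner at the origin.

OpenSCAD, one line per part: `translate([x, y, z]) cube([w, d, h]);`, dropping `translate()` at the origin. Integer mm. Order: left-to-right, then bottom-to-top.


cube([60, 60, 1400]);
translate([60, 0, 220]) cube([280, 60, 60]);
translate([60, 0, 440]) cube([280, 60, 60]);
translate([60, 0, 660]) cube([280, 60, 60]);
translate([60, 0, 880]) cube([280, 60, 60]);
translate([60, 0, 1100]) cube([280, 60, 60]);
translate([340, 0, 0]) cube([60, 60, 1400]);


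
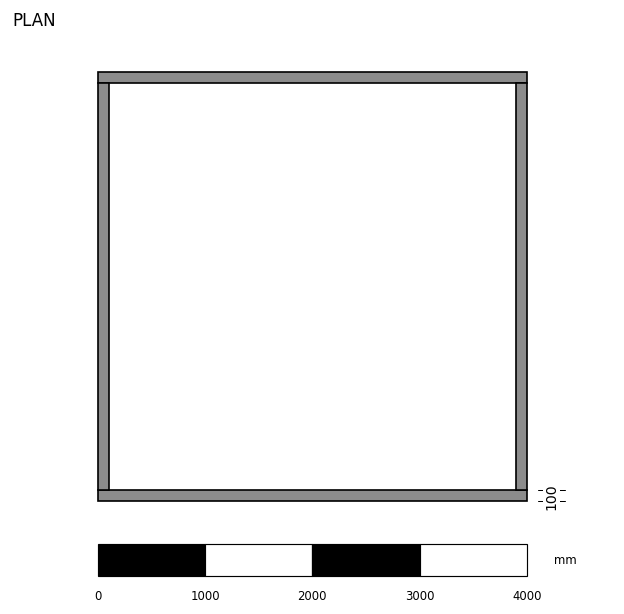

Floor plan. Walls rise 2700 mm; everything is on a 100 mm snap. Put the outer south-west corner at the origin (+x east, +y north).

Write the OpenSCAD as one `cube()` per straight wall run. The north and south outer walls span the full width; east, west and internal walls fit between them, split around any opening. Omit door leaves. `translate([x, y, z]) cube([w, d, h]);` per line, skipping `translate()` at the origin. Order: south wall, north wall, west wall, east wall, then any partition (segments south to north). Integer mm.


cube([4000, 100, 2700]);
translate([0, 3900, 0]) cube([4000, 100, 2700]);
translate([0, 100, 0]) cube([100, 3800, 2700]);
translate([3900, 100, 0]) cube([100, 3800, 2700]);


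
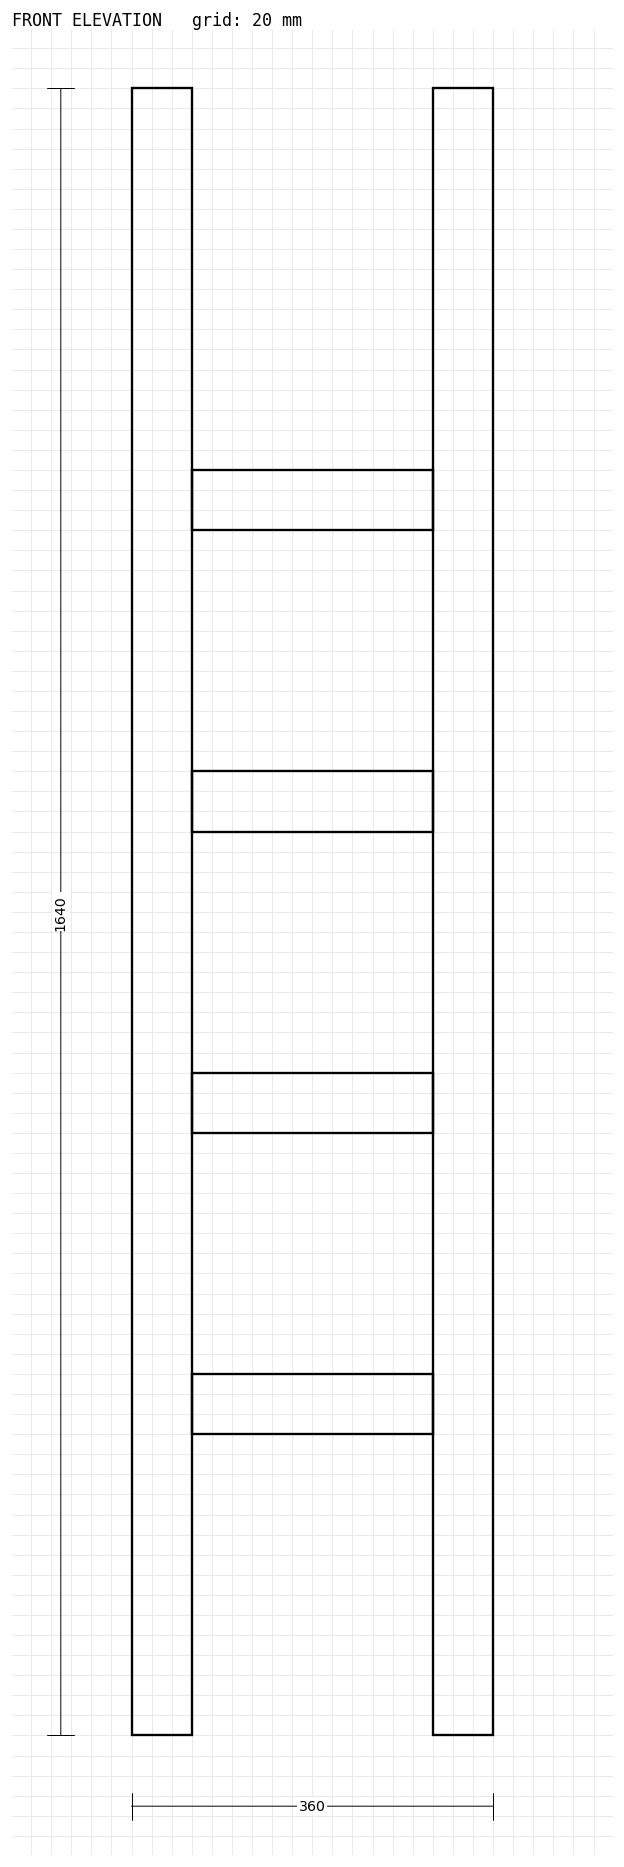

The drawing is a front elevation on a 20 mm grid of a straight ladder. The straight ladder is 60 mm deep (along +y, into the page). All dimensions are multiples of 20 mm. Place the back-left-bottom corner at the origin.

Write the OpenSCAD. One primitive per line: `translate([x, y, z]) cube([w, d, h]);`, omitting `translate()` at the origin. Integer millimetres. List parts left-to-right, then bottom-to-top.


cube([60, 60, 1640]);
translate([60, 0, 300]) cube([240, 60, 60]);
translate([60, 0, 600]) cube([240, 60, 60]);
translate([60, 0, 900]) cube([240, 60, 60]);
translate([60, 0, 1200]) cube([240, 60, 60]);
translate([300, 0, 0]) cube([60, 60, 1640]);
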